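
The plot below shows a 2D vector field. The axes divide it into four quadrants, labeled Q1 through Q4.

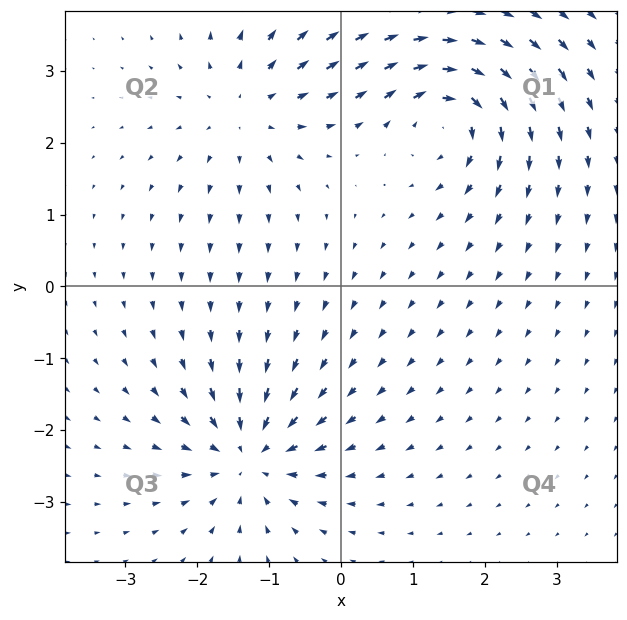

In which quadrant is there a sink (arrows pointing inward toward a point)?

The sink sits at approximately (-1.3, -2.4), which lies in quadrant Q3. The divergence there is about -6, negative as expected for a sink.

Q3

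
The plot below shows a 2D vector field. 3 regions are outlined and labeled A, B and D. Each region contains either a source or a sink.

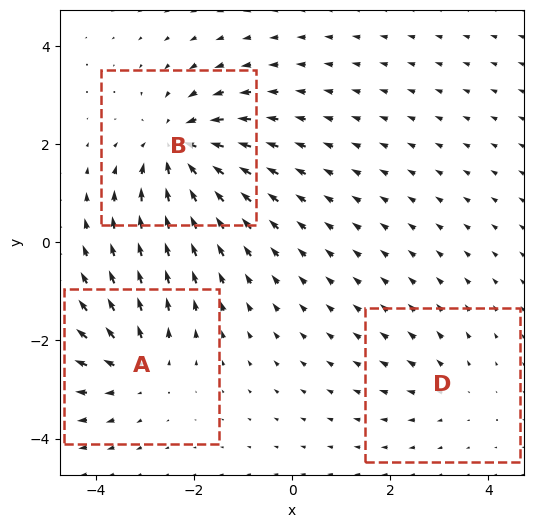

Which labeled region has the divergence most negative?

B

Divergence at each region's feature centre — A: about +3, B: about -5, D: about +2. Region B is most negative.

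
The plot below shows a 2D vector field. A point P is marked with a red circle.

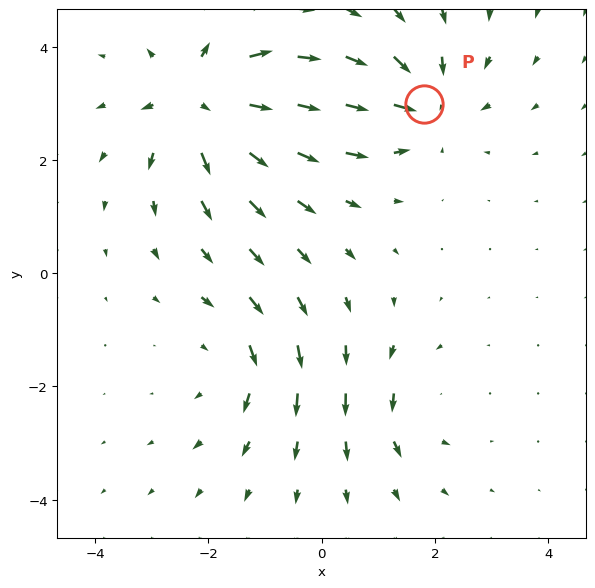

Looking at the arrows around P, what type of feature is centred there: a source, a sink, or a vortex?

At P (1.8, 3.0) the arrows converge inward. Divergence about -5, curl ≈0 — negative divergence with near-zero curl is a sink.

sink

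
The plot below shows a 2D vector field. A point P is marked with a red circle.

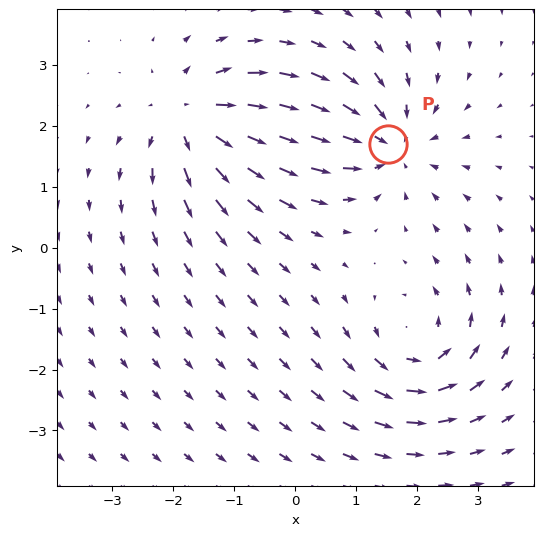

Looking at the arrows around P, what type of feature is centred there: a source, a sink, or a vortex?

sink

At P (1.5, 1.7) the arrows converge inward. Divergence about -4, curl ≈0 — negative divergence with near-zero curl is a sink.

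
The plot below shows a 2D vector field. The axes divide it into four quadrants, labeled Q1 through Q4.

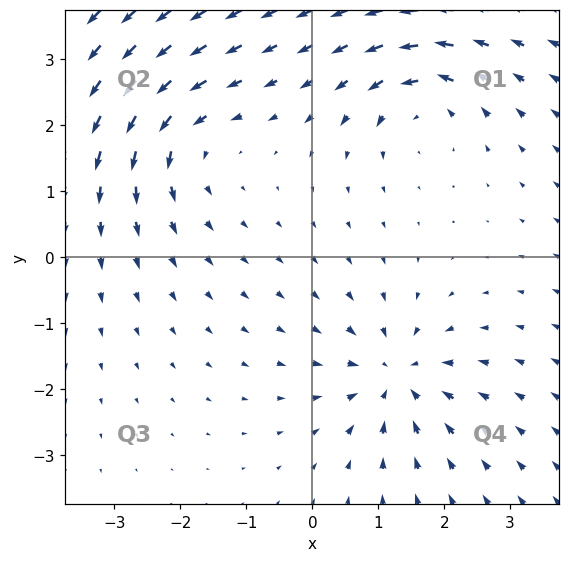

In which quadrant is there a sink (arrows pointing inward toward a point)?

Q4

The sink sits at approximately (1.3, -1.8), which lies in quadrant Q4. The divergence there is about -4, negative as expected for a sink.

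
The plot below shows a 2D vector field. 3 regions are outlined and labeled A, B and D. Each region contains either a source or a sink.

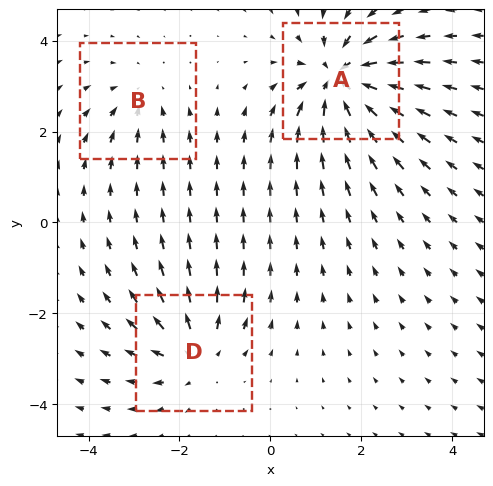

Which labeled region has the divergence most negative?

A

Divergence at each region's feature centre — A: about -6, B: about -2, D: about +4. Region A is most negative.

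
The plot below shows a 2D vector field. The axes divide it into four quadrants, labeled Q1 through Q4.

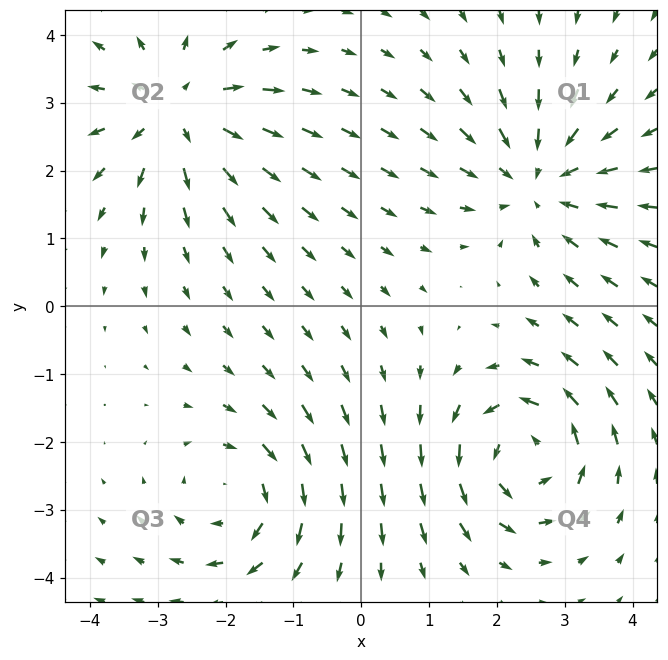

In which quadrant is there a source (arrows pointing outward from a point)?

The source sits at approximately (-2.7, 2.9), which lies in quadrant Q2. The divergence there is about +4, positive as expected for a source.

Q2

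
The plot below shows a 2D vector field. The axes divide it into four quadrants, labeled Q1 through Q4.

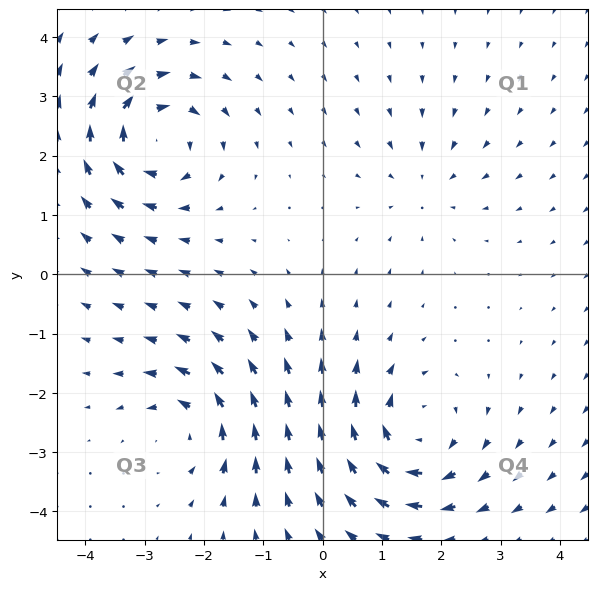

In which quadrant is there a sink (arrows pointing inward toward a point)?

The sink sits at approximately (1.7, 1.5), which lies in quadrant Q1. The divergence there is about -3, negative as expected for a sink.

Q1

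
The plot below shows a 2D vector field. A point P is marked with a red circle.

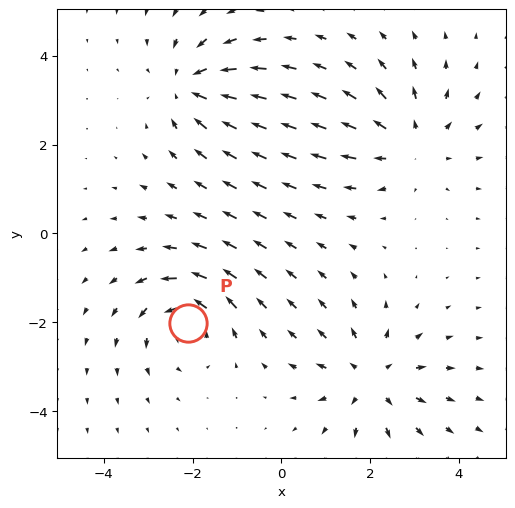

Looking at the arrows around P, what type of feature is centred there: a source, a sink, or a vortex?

vortex

At P (-2.1, -2.0) the arrows circulate counterclockwise. Divergence ≈0, curl about +4 — near-zero divergence with nonzero curl is a vortex.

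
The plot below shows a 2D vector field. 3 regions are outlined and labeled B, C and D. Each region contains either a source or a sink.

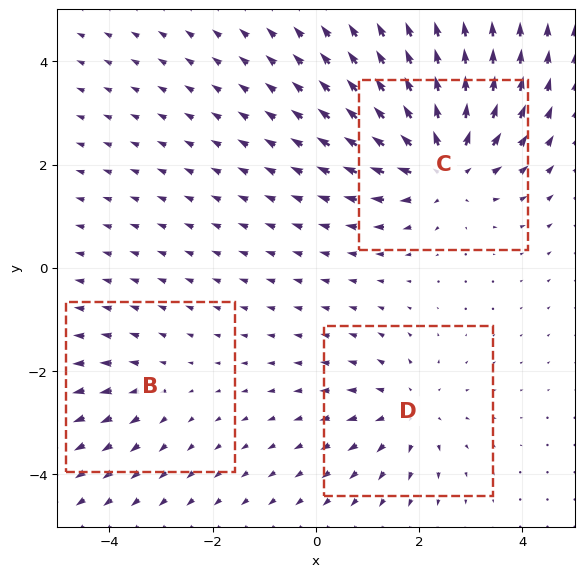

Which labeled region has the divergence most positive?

Divergence at each region's feature centre — B: about +2, C: about +5, D: about +3. Region C is most positive.

C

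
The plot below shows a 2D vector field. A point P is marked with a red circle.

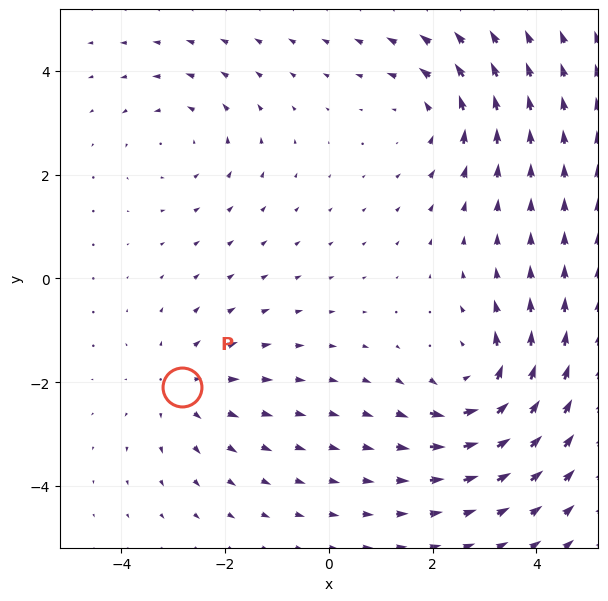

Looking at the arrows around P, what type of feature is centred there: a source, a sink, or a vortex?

source

At P (-2.8, -2.1) the arrows spread outward. Divergence about +3, curl ≈0 — positive divergence with near-zero curl is a source.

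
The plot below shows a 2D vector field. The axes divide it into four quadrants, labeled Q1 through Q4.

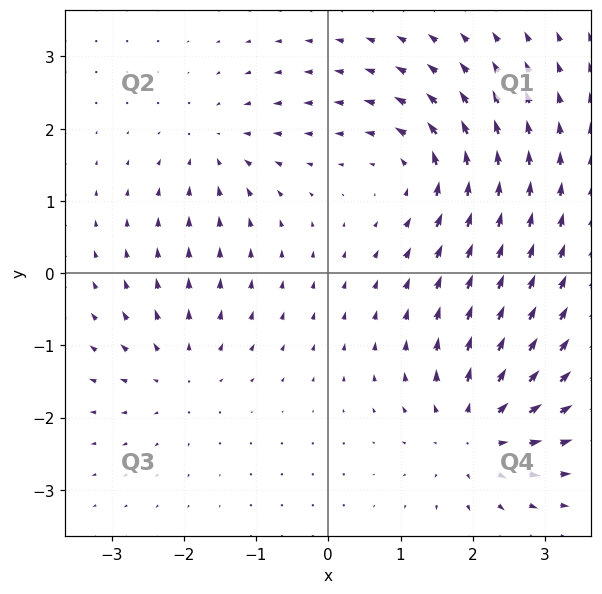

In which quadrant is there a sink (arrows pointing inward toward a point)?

The sink sits at approximately (-1.6, 1.7), which lies in quadrant Q2. The divergence there is about -4, negative as expected for a sink.

Q2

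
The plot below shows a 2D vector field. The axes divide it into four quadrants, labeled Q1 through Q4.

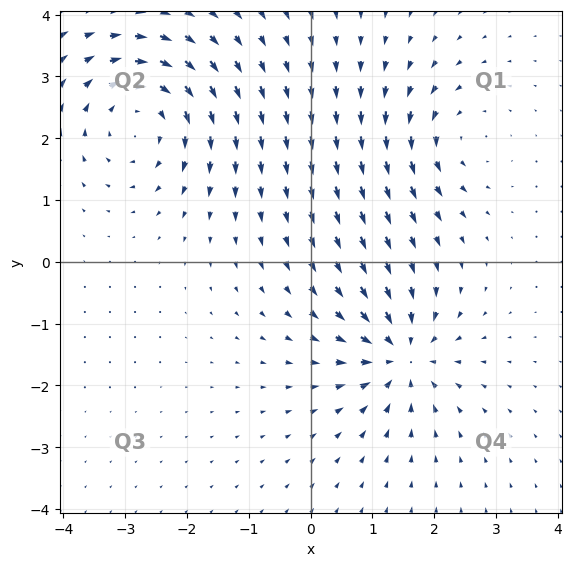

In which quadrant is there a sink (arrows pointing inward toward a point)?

The sink sits at approximately (1.5, -1.5), which lies in quadrant Q4. The divergence there is about -6, negative as expected for a sink.

Q4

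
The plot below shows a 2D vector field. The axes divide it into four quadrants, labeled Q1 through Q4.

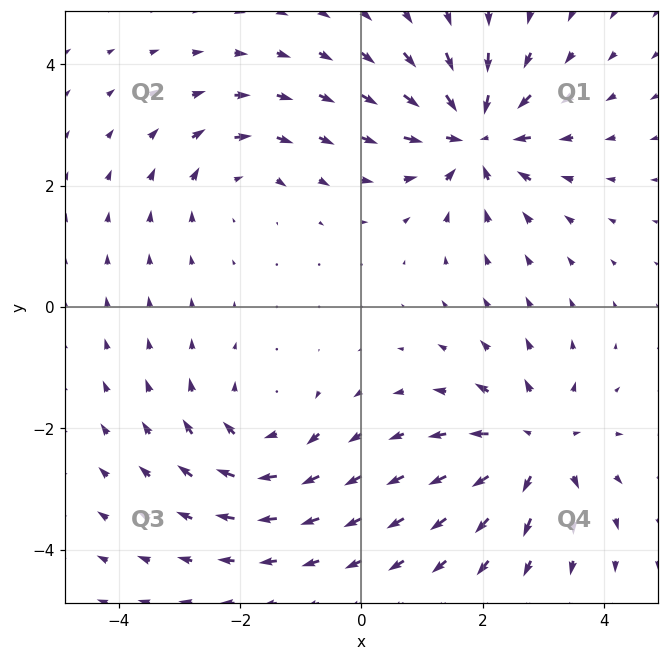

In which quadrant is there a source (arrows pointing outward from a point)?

Q4

The source sits at approximately (2.9, -2.3), which lies in quadrant Q4. The divergence there is about +5, positive as expected for a source.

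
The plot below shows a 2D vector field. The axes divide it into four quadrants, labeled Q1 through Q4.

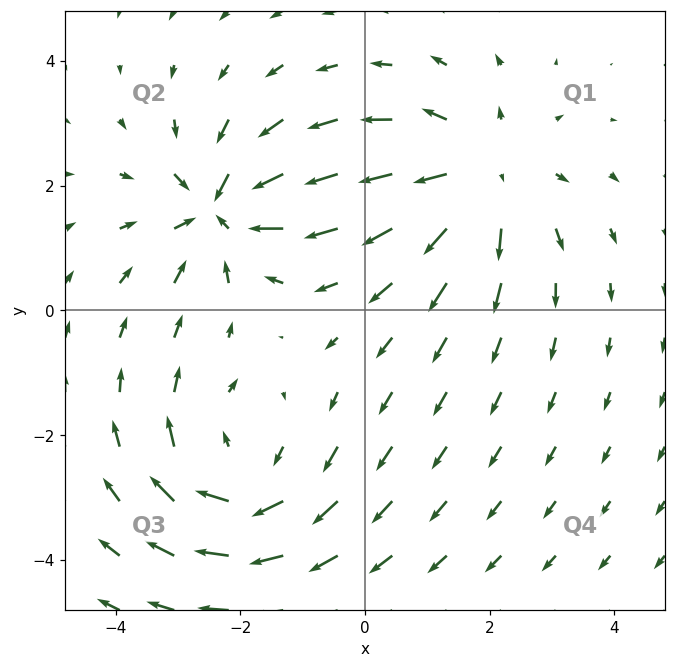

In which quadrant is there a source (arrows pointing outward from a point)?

Q1

The source sits at approximately (1.9, 2.2), which lies in quadrant Q1. The divergence there is about +4, positive as expected for a source.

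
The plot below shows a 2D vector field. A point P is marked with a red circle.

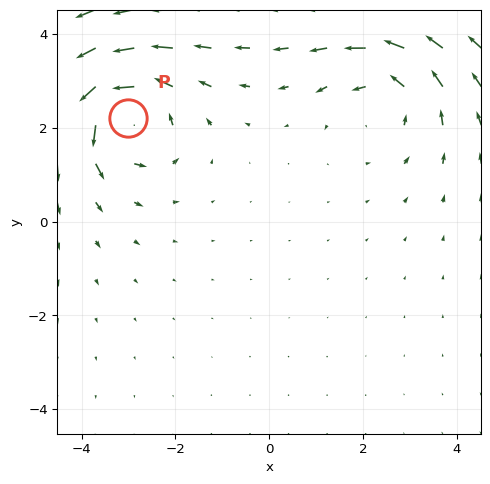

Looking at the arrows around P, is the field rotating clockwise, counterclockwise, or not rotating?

counterclockwise

Near P at (-3.0, 2.2) the arrows circulate counterclockwise. The curl (z-component) there is about +4; positive curl means counterclockwise rotation.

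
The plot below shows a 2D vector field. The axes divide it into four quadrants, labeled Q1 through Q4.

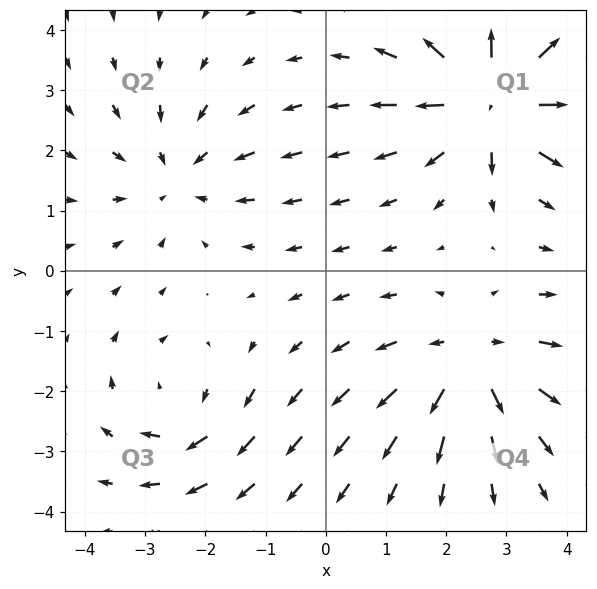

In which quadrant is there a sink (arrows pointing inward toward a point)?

Q2

The sink sits at approximately (-2.4, 1.6), which lies in quadrant Q2. The divergence there is about -2, negative as expected for a sink.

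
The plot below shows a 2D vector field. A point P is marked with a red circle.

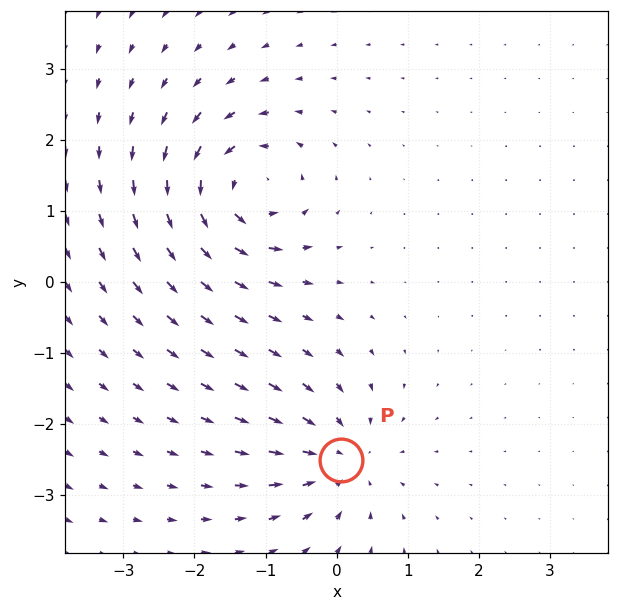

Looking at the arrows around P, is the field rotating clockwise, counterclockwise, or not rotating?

not rotating

Near P at (0.1, -2.5) the arrows show no circulation. The curl there is ≈0.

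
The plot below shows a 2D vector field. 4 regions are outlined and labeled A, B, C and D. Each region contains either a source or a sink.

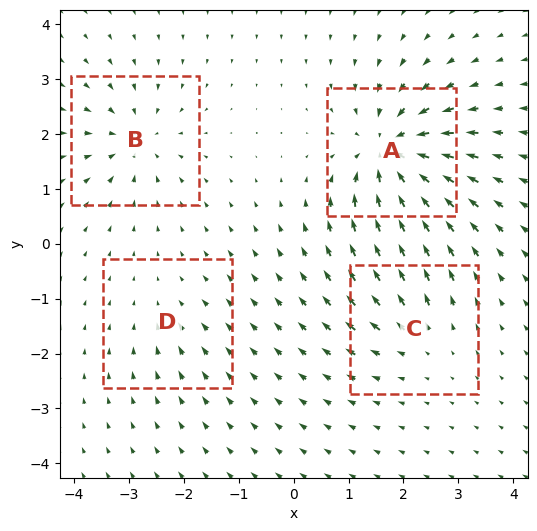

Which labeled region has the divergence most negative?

A

Divergence at each region's feature centre — A: about -9, B: about -6, C: about +4, D: about -2. Region A is most negative.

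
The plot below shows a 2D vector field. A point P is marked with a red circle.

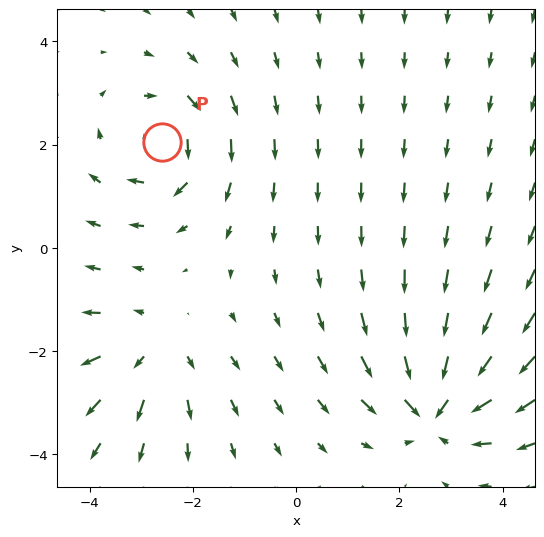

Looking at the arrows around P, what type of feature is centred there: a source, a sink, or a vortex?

vortex

At P (-2.6, 2.0) the arrows circulate clockwise. Divergence ≈0, curl about -5 — near-zero divergence with nonzero curl is a vortex.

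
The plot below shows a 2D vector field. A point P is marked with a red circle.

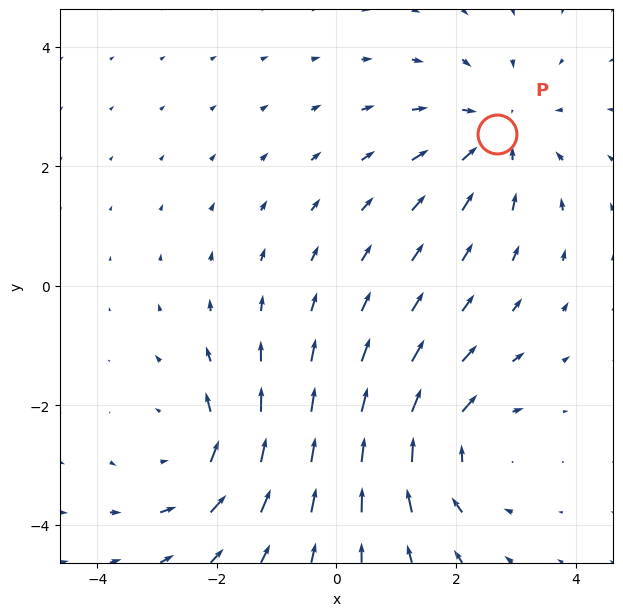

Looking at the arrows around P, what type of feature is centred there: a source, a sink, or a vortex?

sink

At P (2.7, 2.5) the arrows converge inward. Divergence about -4, curl ≈0 — negative divergence with near-zero curl is a sink.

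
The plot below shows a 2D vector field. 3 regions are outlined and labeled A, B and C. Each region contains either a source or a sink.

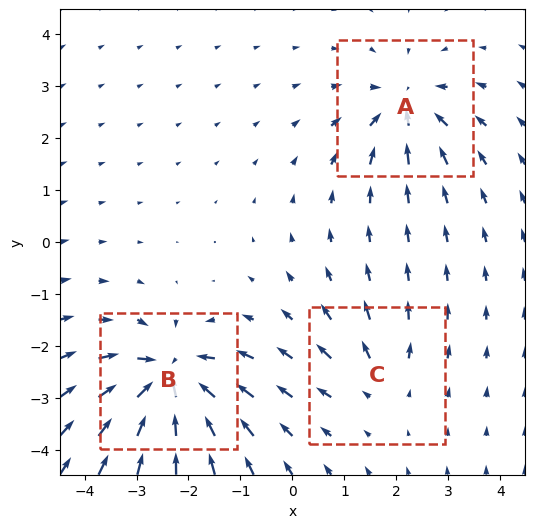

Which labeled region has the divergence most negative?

B

Divergence at each region's feature centre — A: about -4, B: about -6, C: about +2. Region B is most negative.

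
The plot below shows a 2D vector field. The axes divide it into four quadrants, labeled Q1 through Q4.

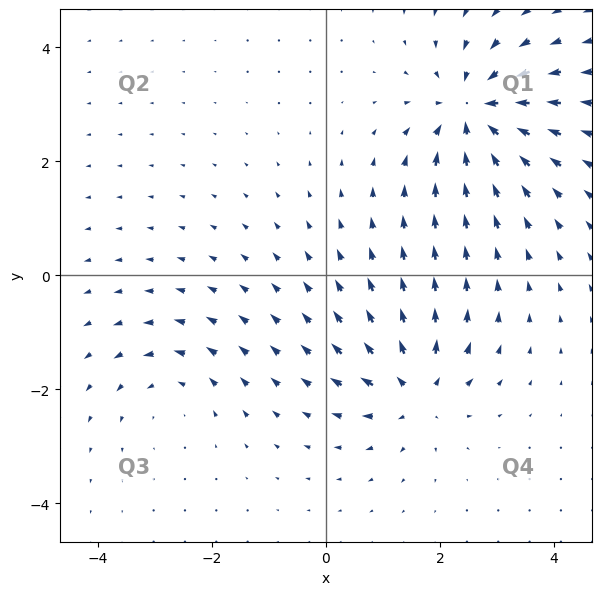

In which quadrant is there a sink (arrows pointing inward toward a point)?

Q1

The sink sits at approximately (2.6, 2.9), which lies in quadrant Q1. The divergence there is about -6, negative as expected for a sink.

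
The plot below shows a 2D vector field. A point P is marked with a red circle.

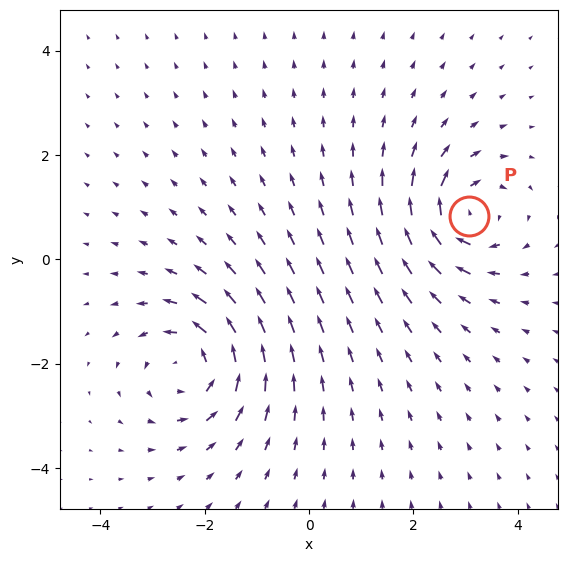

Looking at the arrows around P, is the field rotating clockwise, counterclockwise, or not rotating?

Near P at (3.1, 0.8) the arrows circulate clockwise. The curl (z-component) there is about -4; negative curl means clockwise rotation.

clockwise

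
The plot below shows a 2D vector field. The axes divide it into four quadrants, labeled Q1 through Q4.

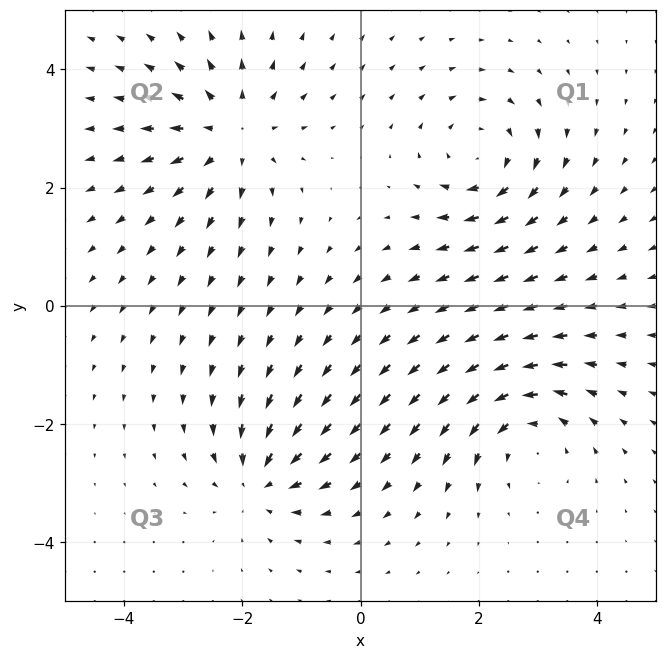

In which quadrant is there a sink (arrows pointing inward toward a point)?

The sink sits at approximately (-1.7, -3.0), which lies in quadrant Q3. The divergence there is about -5, negative as expected for a sink.

Q3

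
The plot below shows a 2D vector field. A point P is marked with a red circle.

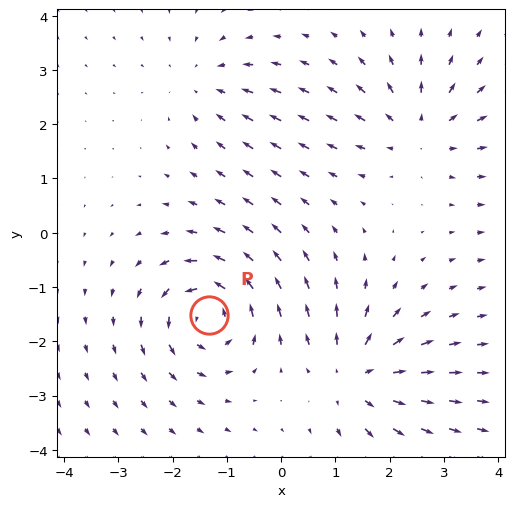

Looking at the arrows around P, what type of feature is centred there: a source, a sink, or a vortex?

At P (-1.3, -1.5) the arrows circulate counterclockwise. Divergence ≈0, curl about +6 — near-zero divergence with nonzero curl is a vortex.

vortex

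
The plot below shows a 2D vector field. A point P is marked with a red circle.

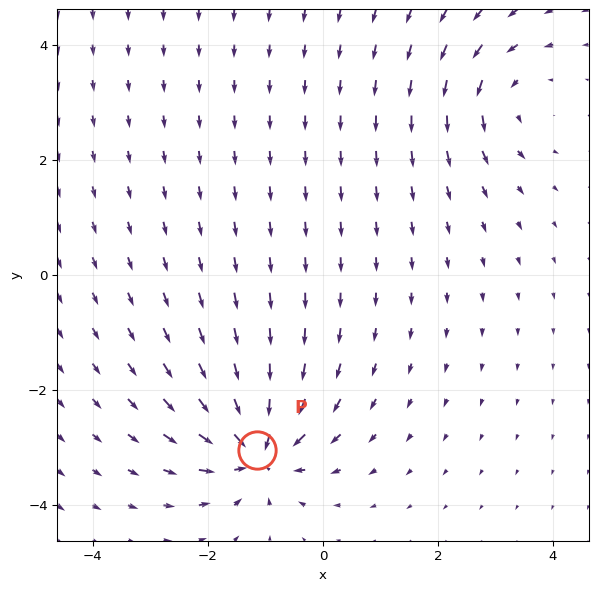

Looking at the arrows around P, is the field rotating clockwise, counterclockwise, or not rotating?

Near P at (-1.1, -3.0) the arrows show no circulation. The curl there is ≈0.

not rotating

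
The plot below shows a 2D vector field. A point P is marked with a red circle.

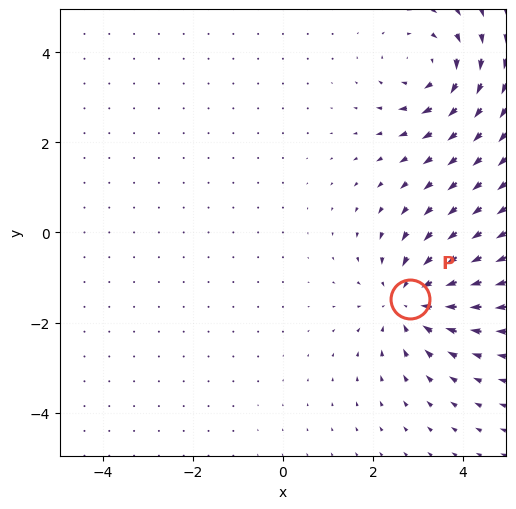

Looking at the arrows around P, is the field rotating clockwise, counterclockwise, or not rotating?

not rotating

Near P at (2.8, -1.5) the arrows show no circulation. The curl there is ≈0.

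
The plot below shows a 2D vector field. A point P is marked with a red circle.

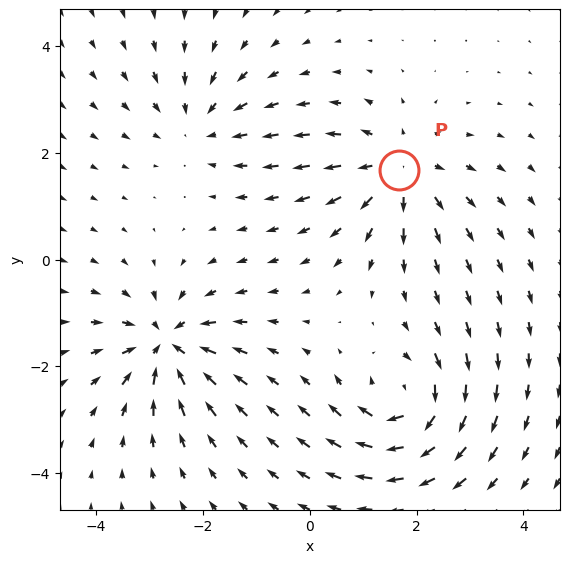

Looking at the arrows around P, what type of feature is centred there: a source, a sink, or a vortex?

At P (1.7, 1.7) the arrows spread outward. Divergence about +5, curl ≈0 — positive divergence with near-zero curl is a source.

source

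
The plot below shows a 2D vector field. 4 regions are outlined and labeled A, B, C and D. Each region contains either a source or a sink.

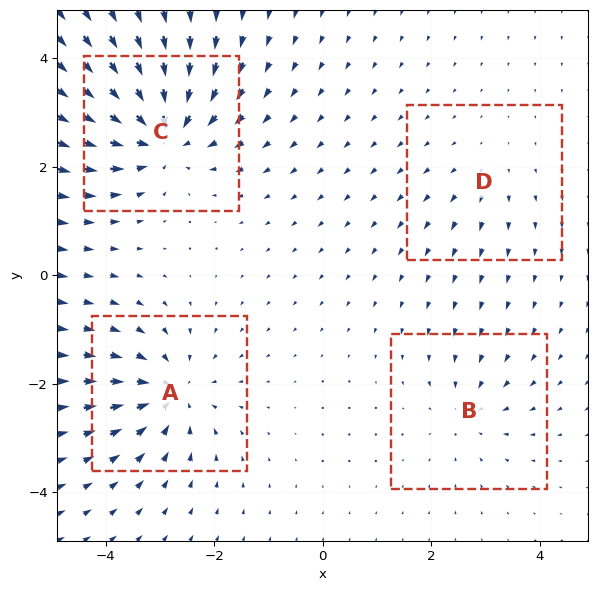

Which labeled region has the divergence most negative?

Divergence at each region's feature centre — A: about -6, B: about -3, C: about -8, D: about +2. Region C is most negative.

C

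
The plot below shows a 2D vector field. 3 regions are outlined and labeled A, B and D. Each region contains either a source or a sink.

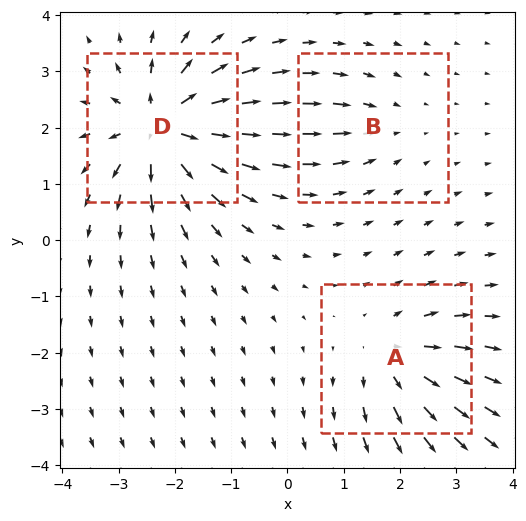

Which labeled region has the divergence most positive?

D

Divergence at each region's feature centre — A: about +4, B: about -2, D: about +6. Region D is most positive.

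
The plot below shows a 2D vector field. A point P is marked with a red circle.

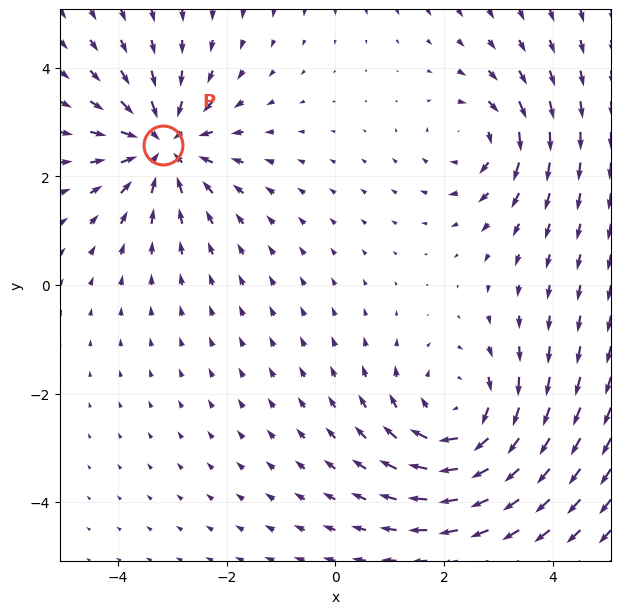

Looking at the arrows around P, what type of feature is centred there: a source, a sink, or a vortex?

sink

At P (-3.2, 2.6) the arrows converge inward. Divergence about -5, curl ≈0 — negative divergence with near-zero curl is a sink.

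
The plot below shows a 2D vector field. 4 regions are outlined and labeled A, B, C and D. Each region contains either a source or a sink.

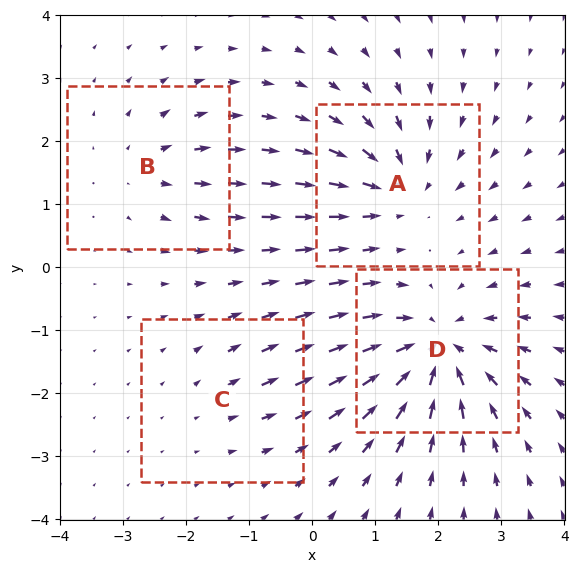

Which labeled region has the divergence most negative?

D

Divergence at each region's feature centre — A: about -6, B: about +4, C: about +2, D: about -8. Region D is most negative.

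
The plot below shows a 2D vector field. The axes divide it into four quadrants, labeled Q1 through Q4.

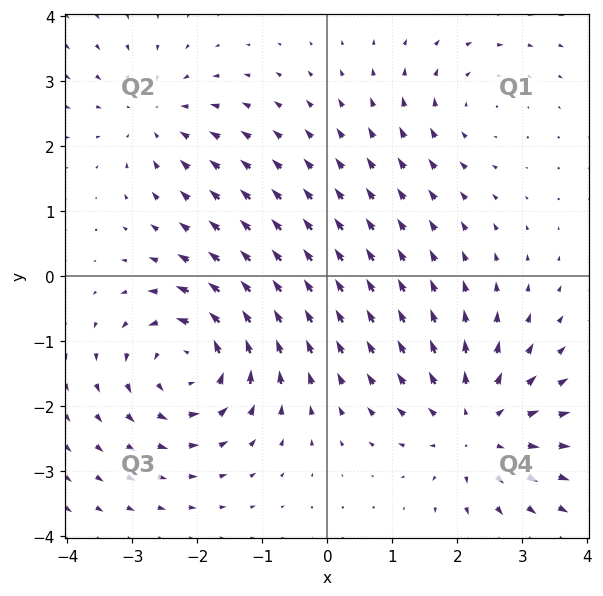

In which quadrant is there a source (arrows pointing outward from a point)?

The source sits at approximately (2.3, -2.3), which lies in quadrant Q4. The divergence there is about +4, positive as expected for a source.

Q4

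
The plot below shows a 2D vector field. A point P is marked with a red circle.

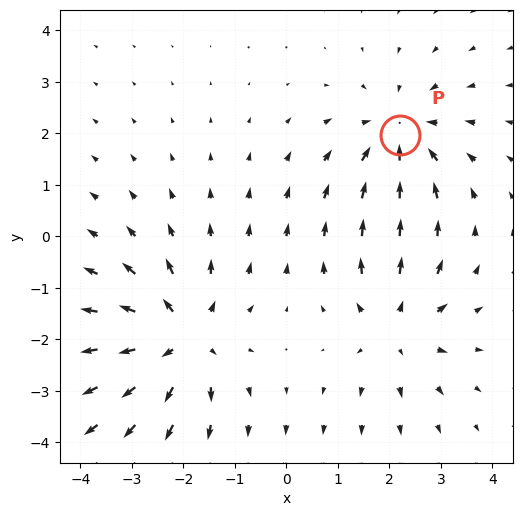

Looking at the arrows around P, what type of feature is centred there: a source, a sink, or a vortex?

sink

At P (2.2, 2.0) the arrows converge inward. Divergence about -3, curl ≈0 — negative divergence with near-zero curl is a sink.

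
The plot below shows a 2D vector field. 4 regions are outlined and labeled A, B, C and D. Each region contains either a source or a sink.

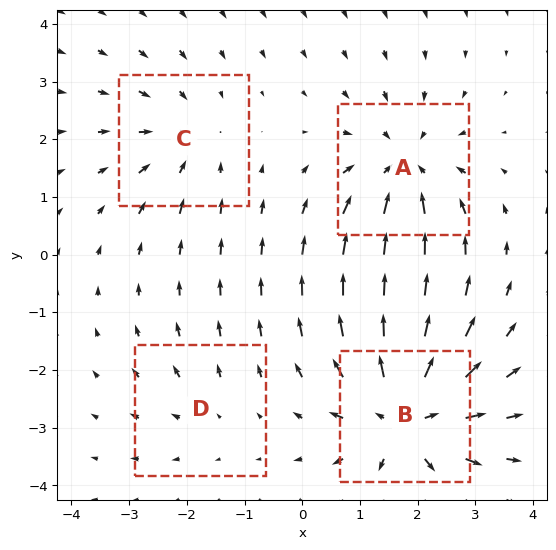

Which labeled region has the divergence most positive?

Divergence at each region's feature centre — A: about -5, B: about +6, C: about -3, D: about +2. Region B is most positive.

B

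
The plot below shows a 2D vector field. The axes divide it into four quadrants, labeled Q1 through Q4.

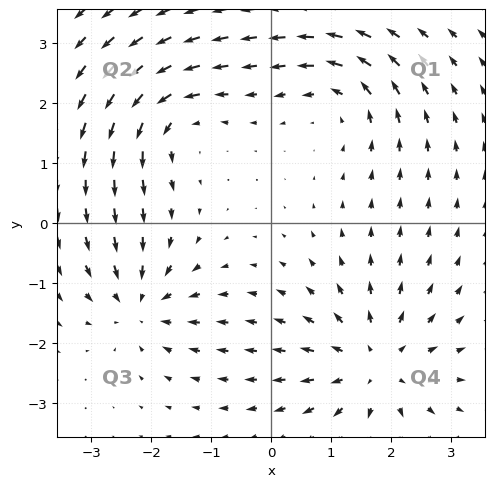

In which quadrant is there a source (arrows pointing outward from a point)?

Q4

The source sits at approximately (1.7, -2.4), which lies in quadrant Q4. The divergence there is about +5, positive as expected for a source.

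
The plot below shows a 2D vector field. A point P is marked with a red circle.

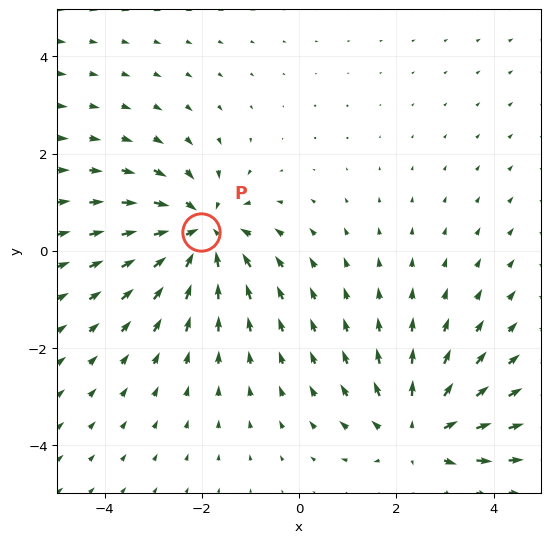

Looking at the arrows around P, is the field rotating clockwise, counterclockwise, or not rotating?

not rotating

Near P at (-2.0, 0.4) the arrows show no circulation. The curl there is ≈0.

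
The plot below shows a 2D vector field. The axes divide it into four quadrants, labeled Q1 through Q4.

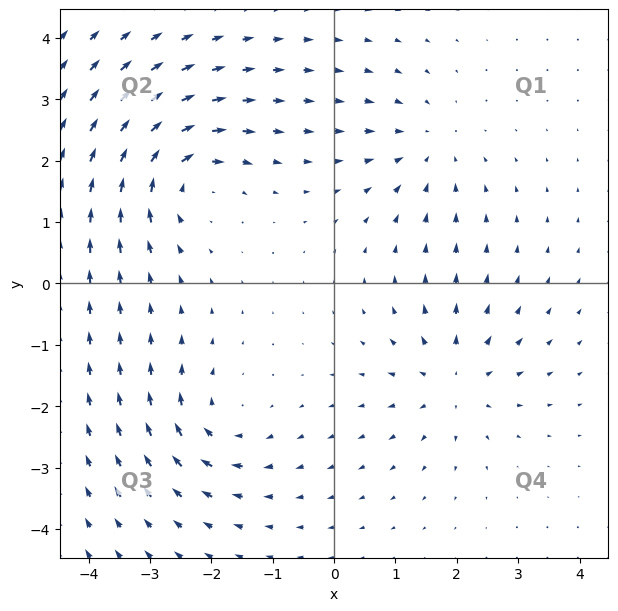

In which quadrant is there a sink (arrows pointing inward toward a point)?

The sink sits at approximately (1.5, 2.2), which lies in quadrant Q1. The divergence there is about -3, negative as expected for a sink.

Q1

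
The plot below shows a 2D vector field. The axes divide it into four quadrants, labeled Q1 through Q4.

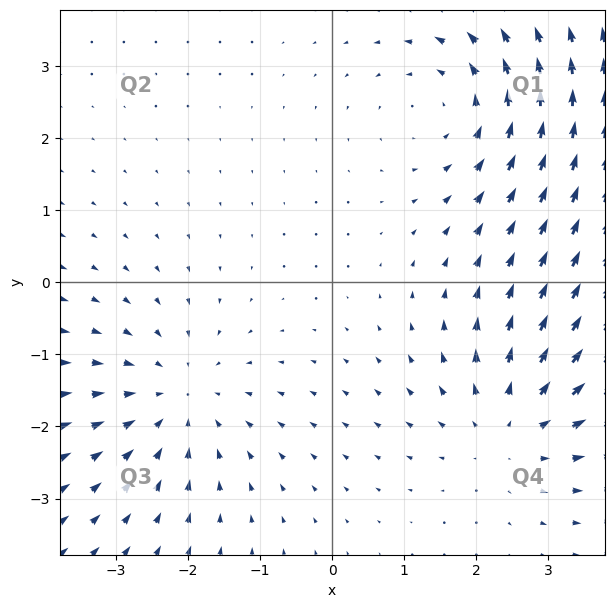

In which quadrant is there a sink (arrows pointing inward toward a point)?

Q3

The sink sits at approximately (-2.2, -1.6), which lies in quadrant Q3. The divergence there is about -4, negative as expected for a sink.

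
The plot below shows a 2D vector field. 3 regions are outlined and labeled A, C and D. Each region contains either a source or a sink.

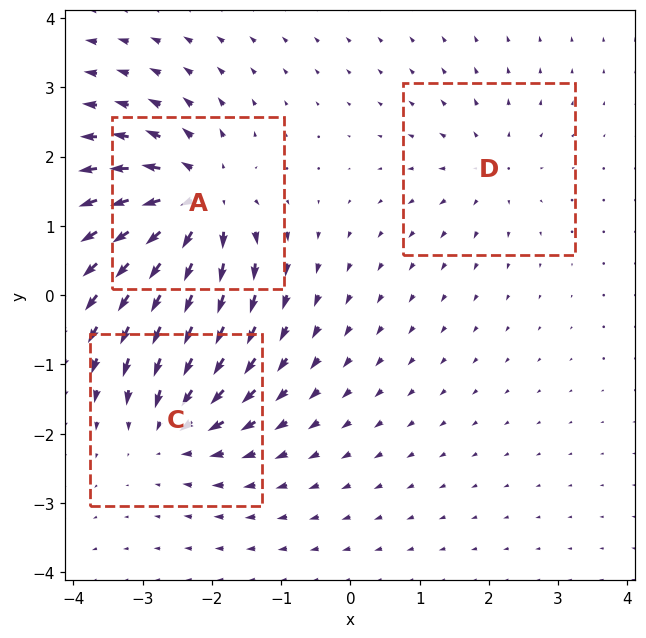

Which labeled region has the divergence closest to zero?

D

Divergence at each region's feature centre — A: about +6, C: about -4, D: about +3. Region D is closest to zero.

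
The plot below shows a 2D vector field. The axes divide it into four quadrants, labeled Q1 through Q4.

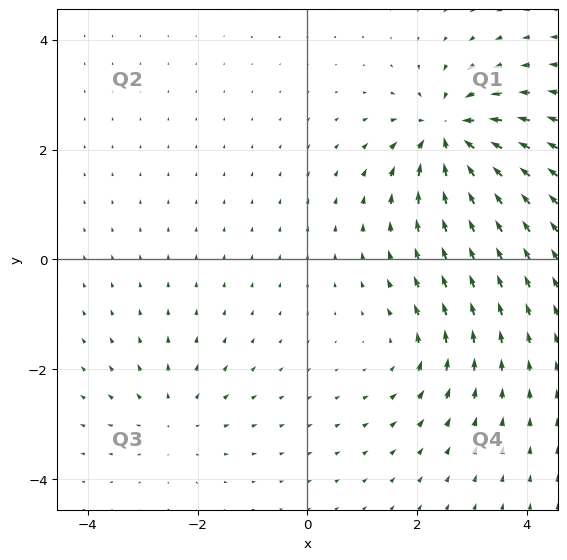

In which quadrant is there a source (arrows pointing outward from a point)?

The source sits at approximately (-2.4, -2.9), which lies in quadrant Q3. The divergence there is about +2, positive as expected for a source.

Q3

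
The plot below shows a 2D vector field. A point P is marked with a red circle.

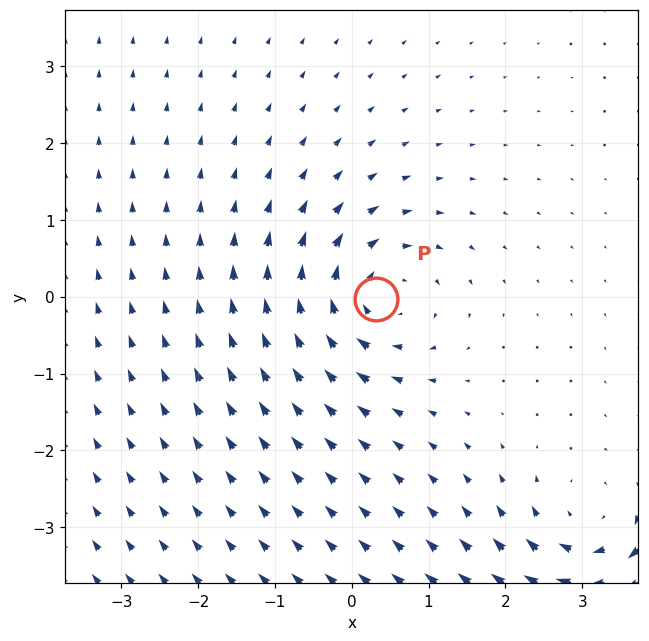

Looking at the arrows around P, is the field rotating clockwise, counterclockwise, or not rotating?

Near P at (0.3, -0.0) the arrows circulate clockwise. The curl (z-component) there is about -6; negative curl means clockwise rotation.

clockwise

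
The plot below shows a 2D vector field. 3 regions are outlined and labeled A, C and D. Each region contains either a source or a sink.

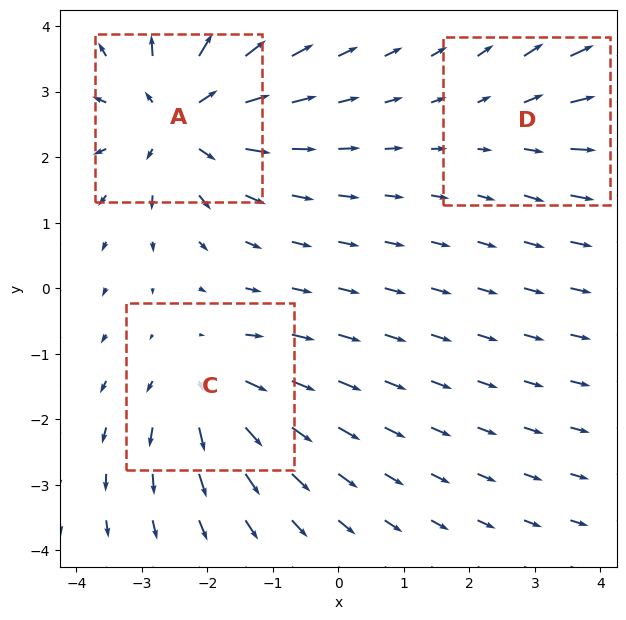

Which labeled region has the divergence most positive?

Divergence at each region's feature centre — A: about +5, C: about +3, D: about +2. Region A is most positive.

A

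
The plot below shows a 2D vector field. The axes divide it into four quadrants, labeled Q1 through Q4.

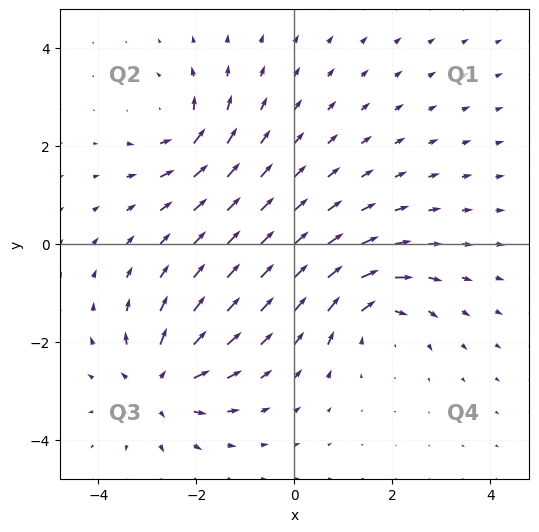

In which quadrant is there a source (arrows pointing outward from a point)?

Q3

The source sits at approximately (-2.8, -2.9), which lies in quadrant Q3. The divergence there is about +6, positive as expected for a source.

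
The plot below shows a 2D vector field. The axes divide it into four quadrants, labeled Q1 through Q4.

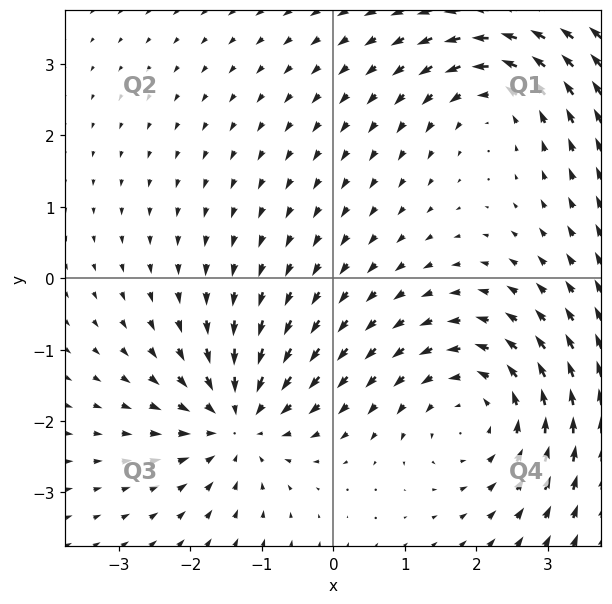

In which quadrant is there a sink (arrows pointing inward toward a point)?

The sink sits at approximately (-1.3, -2.0), which lies in quadrant Q3. The divergence there is about -4, negative as expected for a sink.

Q3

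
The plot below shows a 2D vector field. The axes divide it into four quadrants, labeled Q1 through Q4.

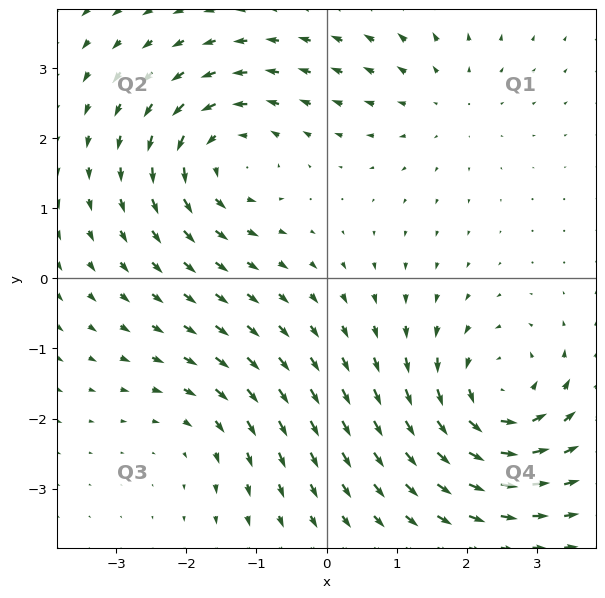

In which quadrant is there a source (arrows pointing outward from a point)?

Q1

The source sits at approximately (1.7, 2.5), which lies in quadrant Q1. The divergence there is about +2, positive as expected for a source.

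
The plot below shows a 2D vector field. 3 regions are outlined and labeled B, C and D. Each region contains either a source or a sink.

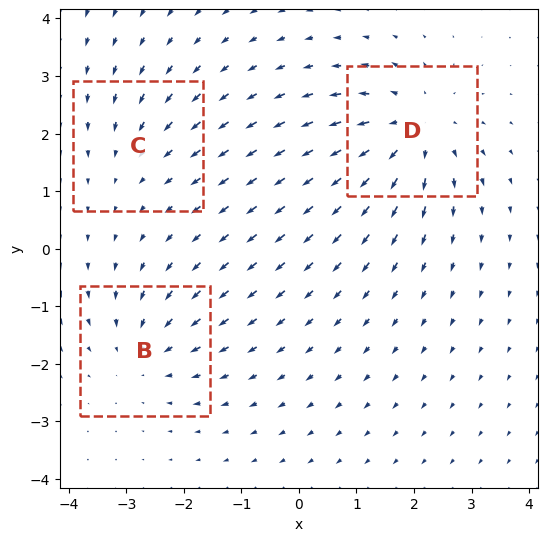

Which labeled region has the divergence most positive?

Divergence at each region's feature centre — B: about -3, C: about -2, D: about +4. Region D is most positive.

D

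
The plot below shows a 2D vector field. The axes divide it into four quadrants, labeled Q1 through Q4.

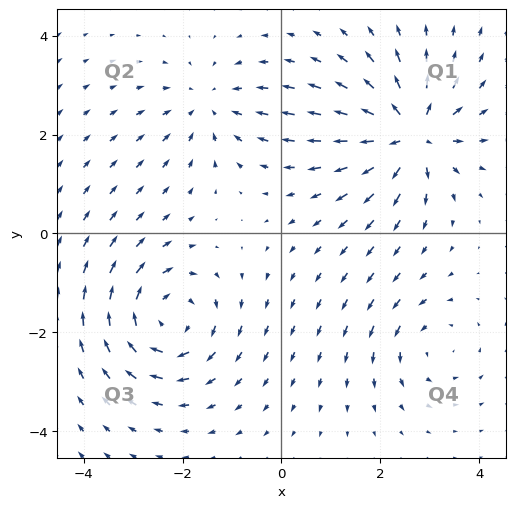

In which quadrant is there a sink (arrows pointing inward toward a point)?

Q2

The sink sits at approximately (-1.5, 2.6), which lies in quadrant Q2. The divergence there is about -3, negative as expected for a sink.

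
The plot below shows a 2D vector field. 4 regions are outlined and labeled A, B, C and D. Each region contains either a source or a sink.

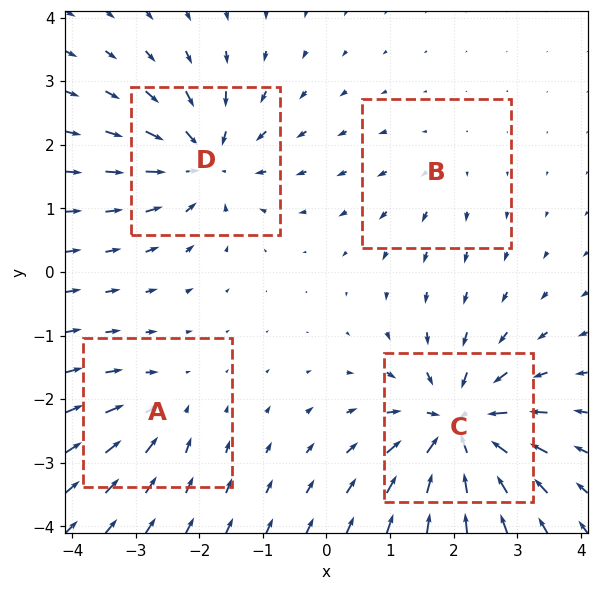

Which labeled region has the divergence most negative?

Divergence at each region's feature centre — A: about -4, B: about +2, C: about -9, D: about -7. Region C is most negative.

C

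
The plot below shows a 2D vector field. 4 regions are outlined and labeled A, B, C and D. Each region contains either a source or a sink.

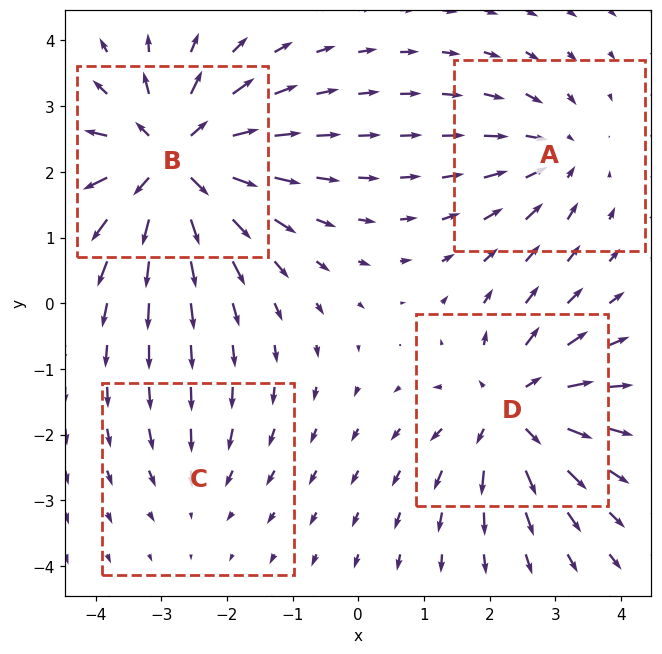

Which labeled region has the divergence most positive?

B

Divergence at each region's feature centre — A: about -3, B: about +7, C: about -2, D: about +5. Region B is most positive.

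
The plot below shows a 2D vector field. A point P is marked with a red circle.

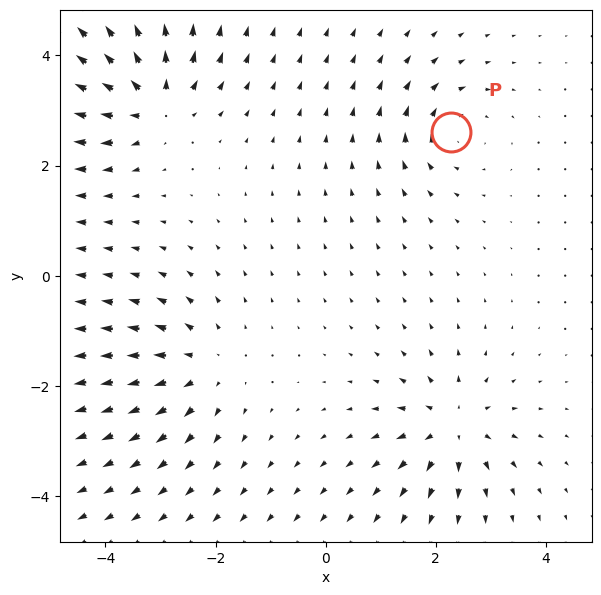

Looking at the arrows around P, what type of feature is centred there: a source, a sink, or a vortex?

At P (2.3, 2.6) the arrows circulate clockwise. Divergence ≈0, curl about -5 — near-zero divergence with nonzero curl is a vortex.

vortex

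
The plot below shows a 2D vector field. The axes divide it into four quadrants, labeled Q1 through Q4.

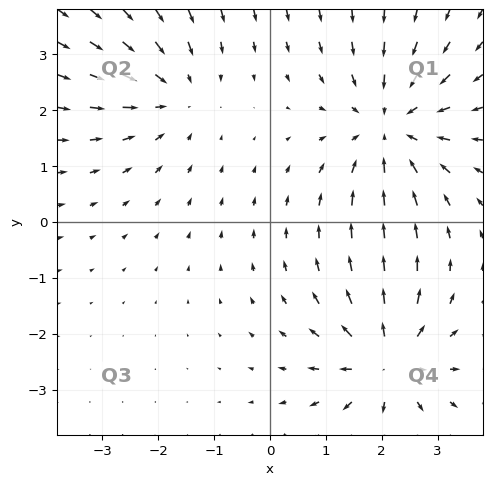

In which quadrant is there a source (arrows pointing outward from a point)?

The source sits at approximately (2.1, -2.5), which lies in quadrant Q4. The divergence there is about +4, positive as expected for a source.

Q4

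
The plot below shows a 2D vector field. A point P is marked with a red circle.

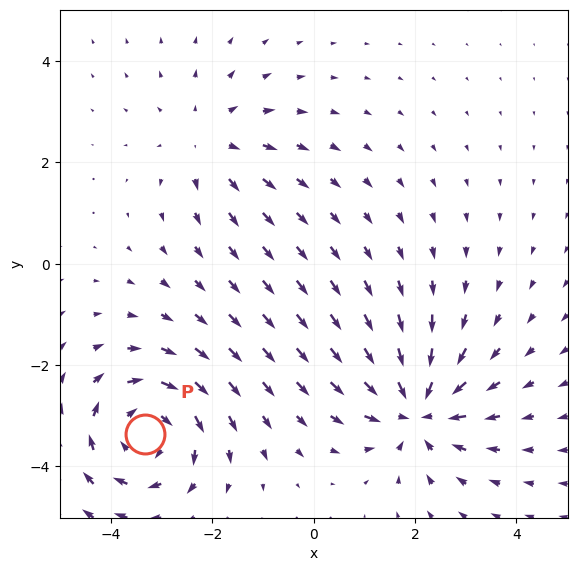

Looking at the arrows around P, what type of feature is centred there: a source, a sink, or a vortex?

vortex

At P (-3.3, -3.4) the arrows circulate clockwise. Divergence ≈0, curl about -4 — near-zero divergence with nonzero curl is a vortex.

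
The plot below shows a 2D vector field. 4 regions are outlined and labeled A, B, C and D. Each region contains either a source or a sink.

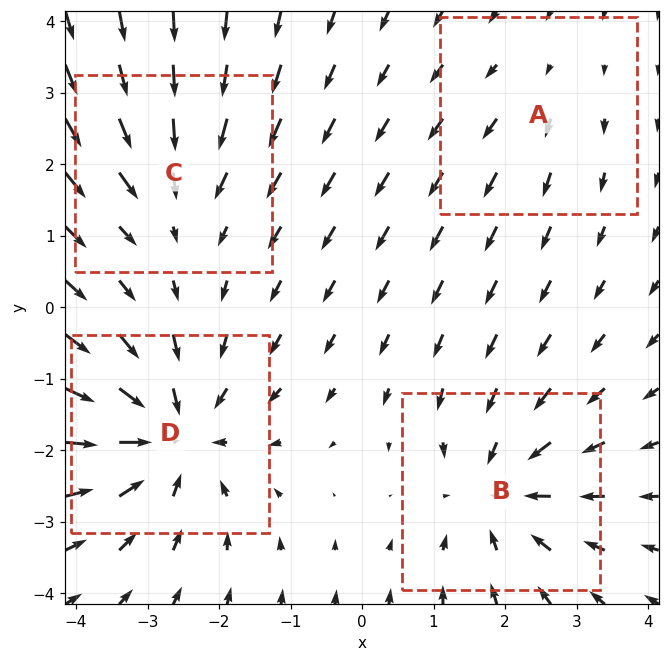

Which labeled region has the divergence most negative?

Divergence at each region's feature centre — A: about +2, B: about -5, C: about -3, D: about -6. Region D is most negative.

D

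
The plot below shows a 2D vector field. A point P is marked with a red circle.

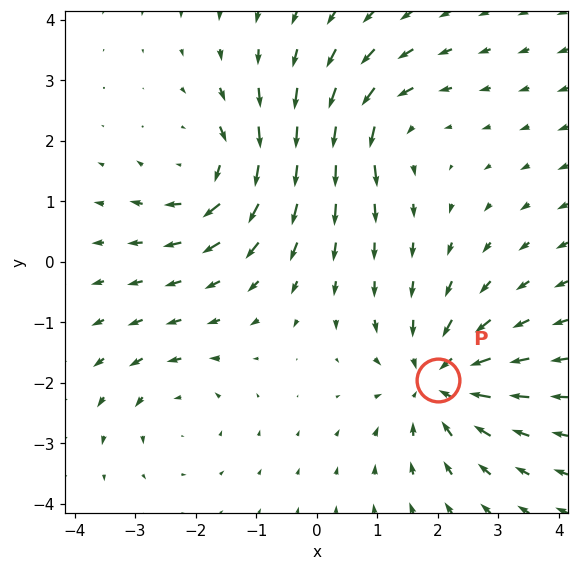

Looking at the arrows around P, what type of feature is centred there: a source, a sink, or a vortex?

At P (2.0, -2.0) the arrows converge inward. Divergence about -5, curl ≈0 — negative divergence with near-zero curl is a sink.

sink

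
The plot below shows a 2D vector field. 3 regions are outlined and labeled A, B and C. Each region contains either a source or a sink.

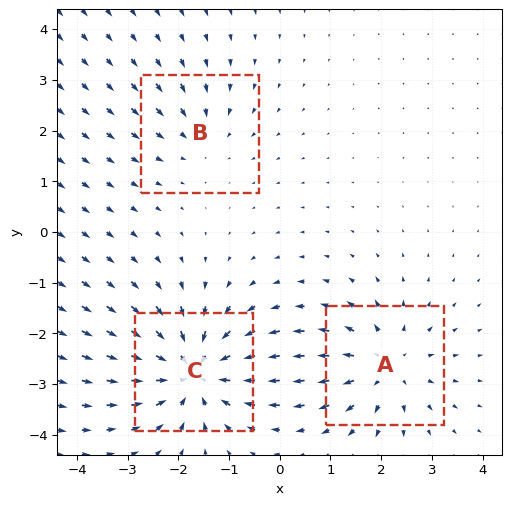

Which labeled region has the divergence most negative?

C

Divergence at each region's feature centre — A: about +4, B: about -2, C: about -5. Region C is most negative.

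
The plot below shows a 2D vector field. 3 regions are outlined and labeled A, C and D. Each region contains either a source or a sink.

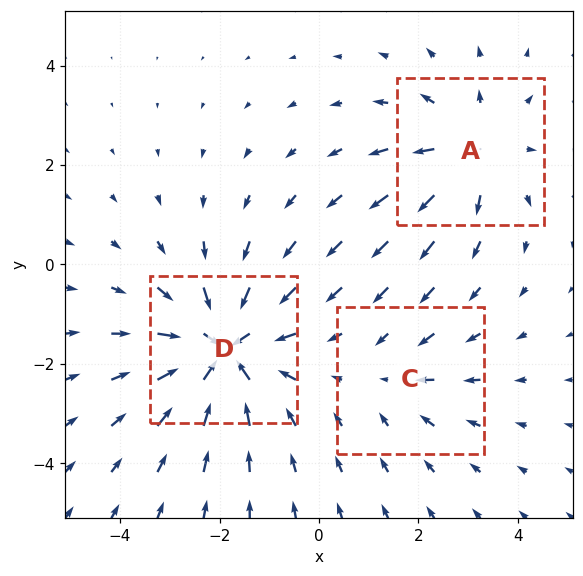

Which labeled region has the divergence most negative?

Divergence at each region's feature centre — A: about +3, C: about -2, D: about -5. Region D is most negative.

D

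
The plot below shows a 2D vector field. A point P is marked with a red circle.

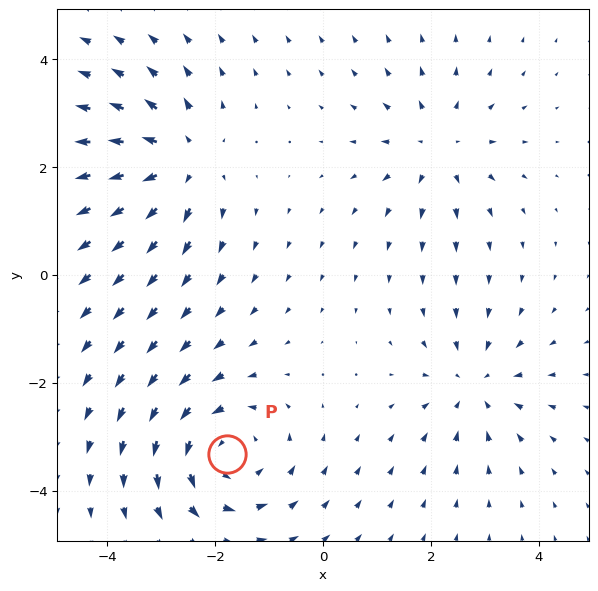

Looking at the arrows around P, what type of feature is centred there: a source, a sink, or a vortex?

At P (-1.8, -3.3) the arrows circulate counterclockwise. Divergence ≈0, curl about +4 — near-zero divergence with nonzero curl is a vortex.

vortex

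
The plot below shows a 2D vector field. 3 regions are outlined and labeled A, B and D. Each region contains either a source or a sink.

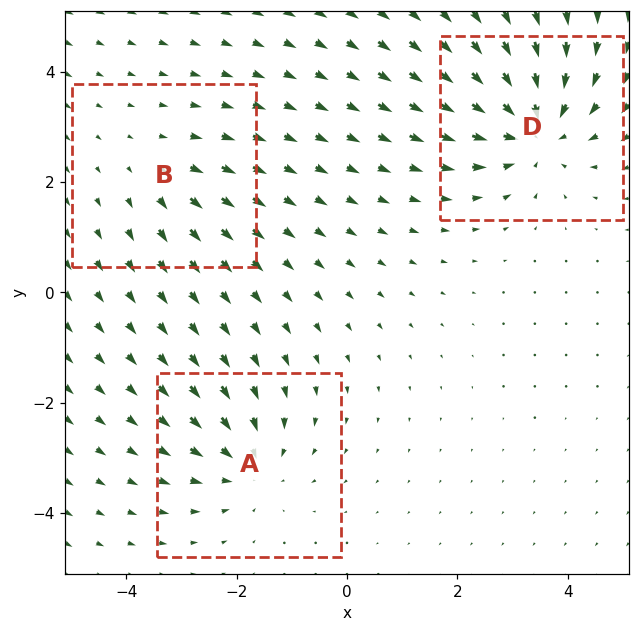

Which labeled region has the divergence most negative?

Divergence at each region's feature centre — A: about -3, B: about +2, D: about -5. Region D is most negative.

D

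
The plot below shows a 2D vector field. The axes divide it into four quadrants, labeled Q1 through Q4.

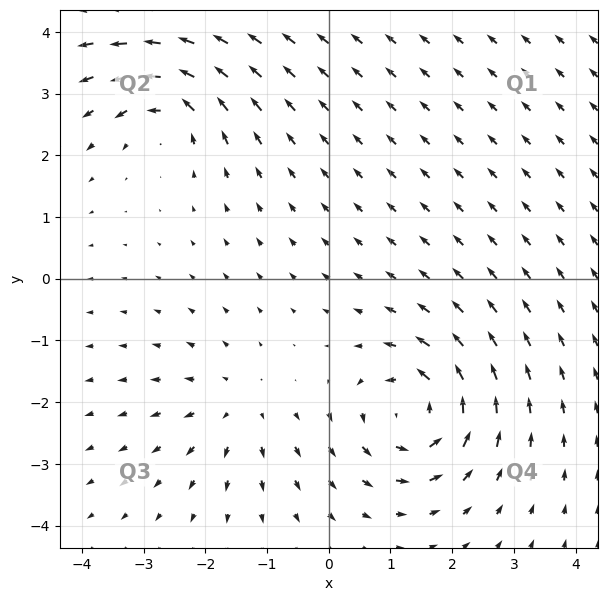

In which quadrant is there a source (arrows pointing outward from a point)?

The source sits at approximately (-1.5, -2.1), which lies in quadrant Q3. The divergence there is about +3, positive as expected for a source.

Q3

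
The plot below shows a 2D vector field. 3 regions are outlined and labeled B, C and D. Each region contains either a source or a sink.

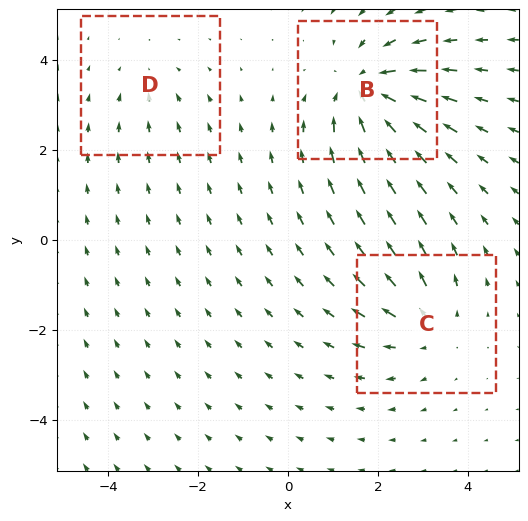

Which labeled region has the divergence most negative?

B

Divergence at each region's feature centre — B: about -5, C: about +3, D: about -2. Region B is most negative.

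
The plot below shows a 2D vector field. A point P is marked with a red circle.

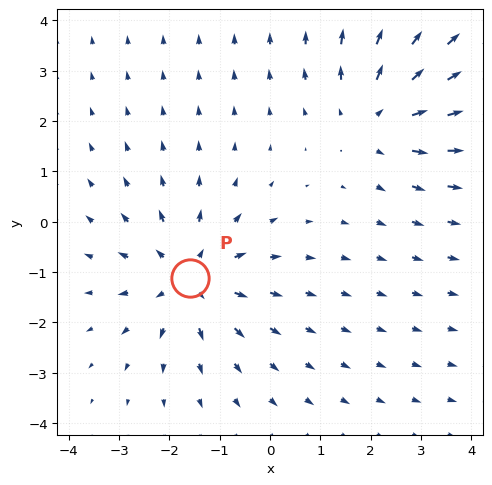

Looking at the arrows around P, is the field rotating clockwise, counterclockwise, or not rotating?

not rotating

Near P at (-1.6, -1.1) the arrows show no circulation. The curl there is ≈0.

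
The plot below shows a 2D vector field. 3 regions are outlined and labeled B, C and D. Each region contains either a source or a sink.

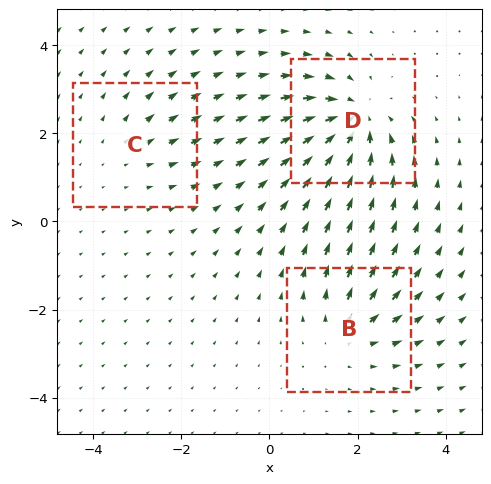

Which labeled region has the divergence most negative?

D

Divergence at each region's feature centre — B: about +3, C: about +2, D: about -5. Region D is most negative.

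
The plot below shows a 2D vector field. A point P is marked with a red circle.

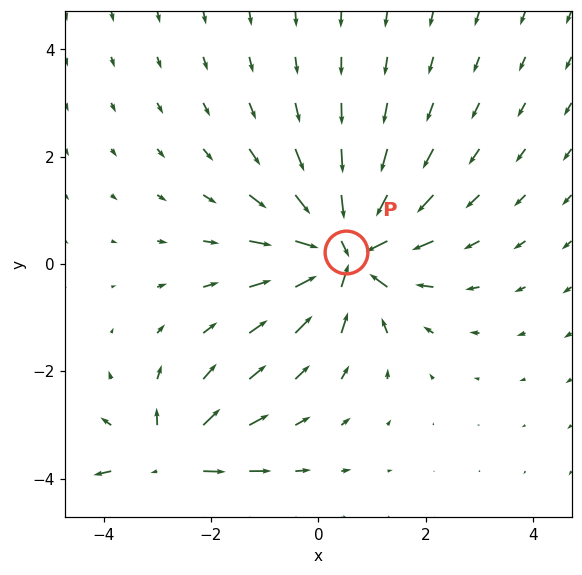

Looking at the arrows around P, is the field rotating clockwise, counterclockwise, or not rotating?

not rotating

Near P at (0.5, 0.2) the arrows show no circulation. The curl there is ≈0.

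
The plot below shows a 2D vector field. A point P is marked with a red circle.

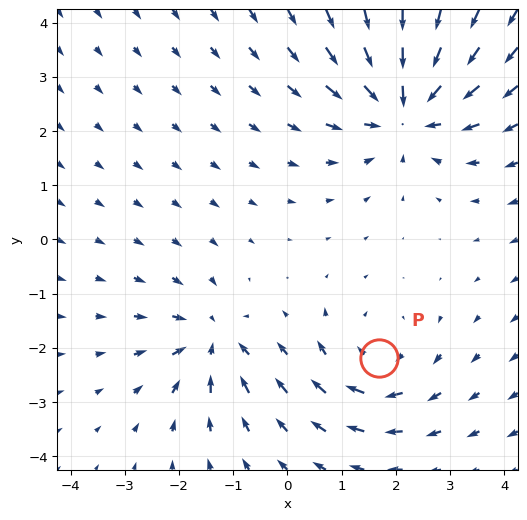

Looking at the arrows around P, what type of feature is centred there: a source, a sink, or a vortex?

vortex

At P (1.7, -2.2) the arrows circulate clockwise. Divergence ≈0, curl about -3 — near-zero divergence with nonzero curl is a vortex.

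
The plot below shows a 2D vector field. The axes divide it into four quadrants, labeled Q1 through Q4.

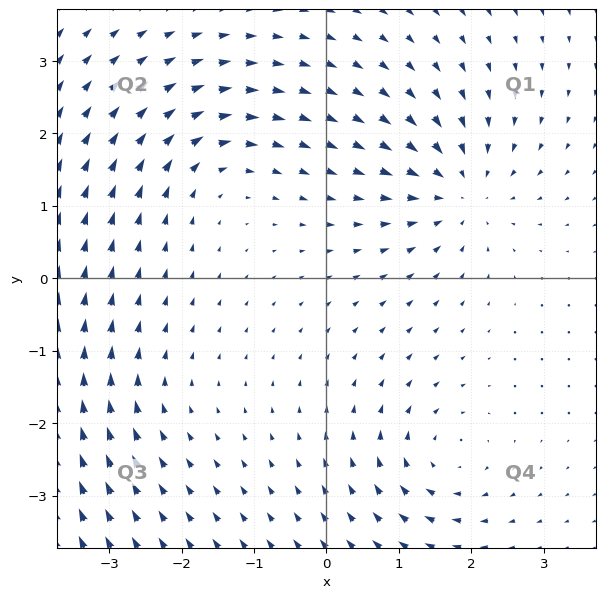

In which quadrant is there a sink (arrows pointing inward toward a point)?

The sink sits at approximately (1.8, 1.2), which lies in quadrant Q1. The divergence there is about -6, negative as expected for a sink.

Q1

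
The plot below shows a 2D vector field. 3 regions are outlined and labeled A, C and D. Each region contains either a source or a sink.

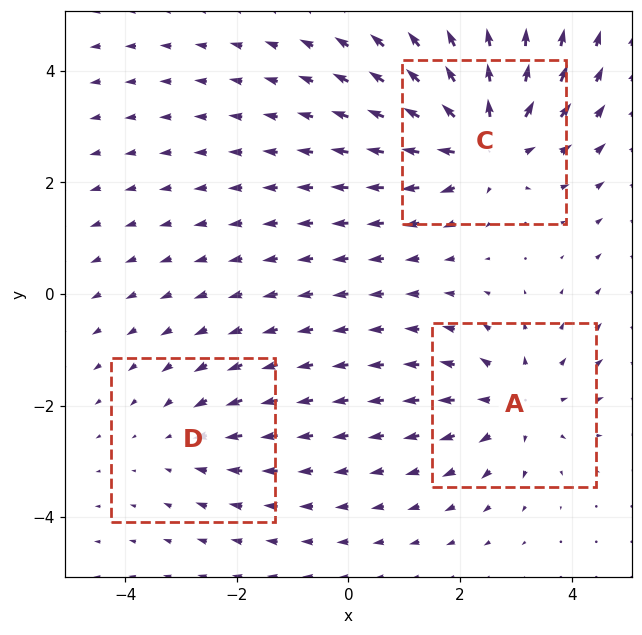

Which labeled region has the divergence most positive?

C

Divergence at each region's feature centre — A: about +3, C: about +5, D: about -2. Region C is most positive.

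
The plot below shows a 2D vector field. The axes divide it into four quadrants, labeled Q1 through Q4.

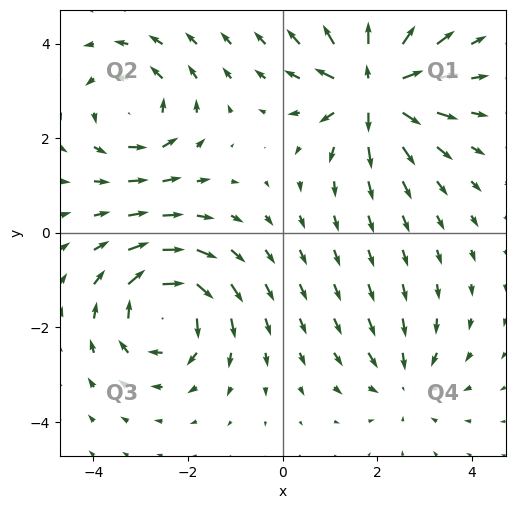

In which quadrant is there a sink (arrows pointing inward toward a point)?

Q4

The sink sits at approximately (2.6, -3.2), which lies in quadrant Q4. The divergence there is about -3, negative as expected for a sink.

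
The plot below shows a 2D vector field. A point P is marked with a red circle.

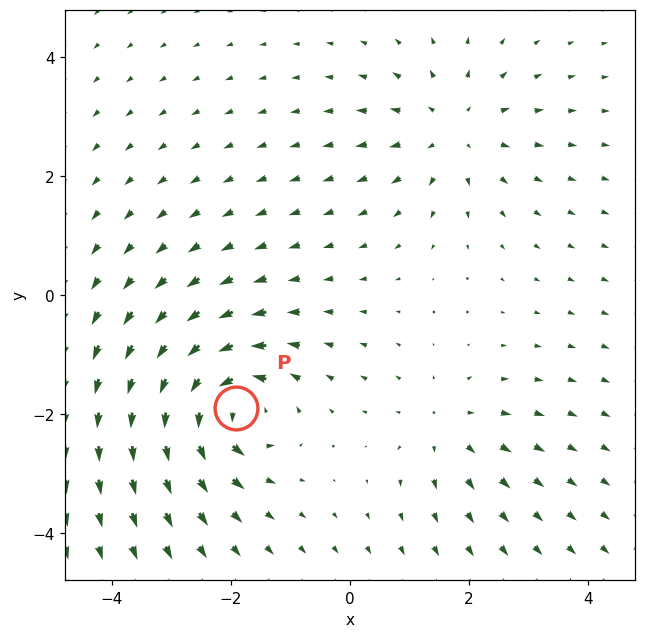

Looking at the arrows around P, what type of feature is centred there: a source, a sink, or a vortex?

At P (-1.9, -1.9) the arrows circulate counterclockwise. Divergence ≈0, curl about +7 — near-zero divergence with nonzero curl is a vortex.

vortex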